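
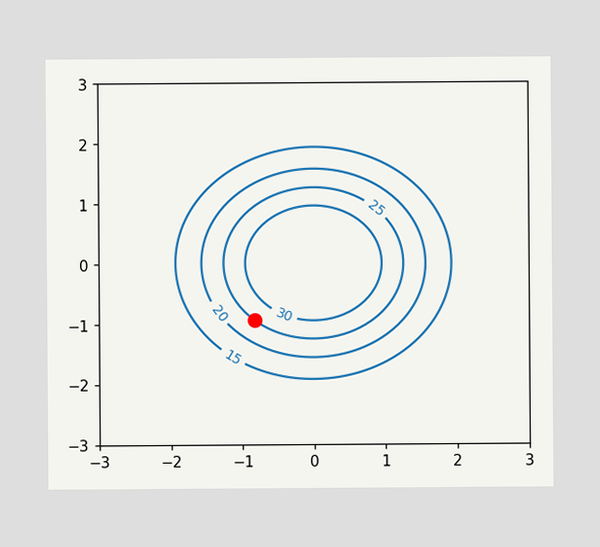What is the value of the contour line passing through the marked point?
25

The marked point sits on the contour labelled 25.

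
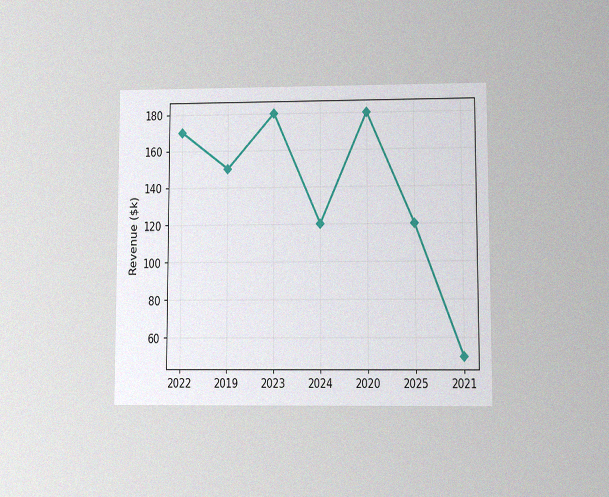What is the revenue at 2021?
The chart is viewed at a slight angle, with some photo noise. At 2021, the line is at $50k.

$50k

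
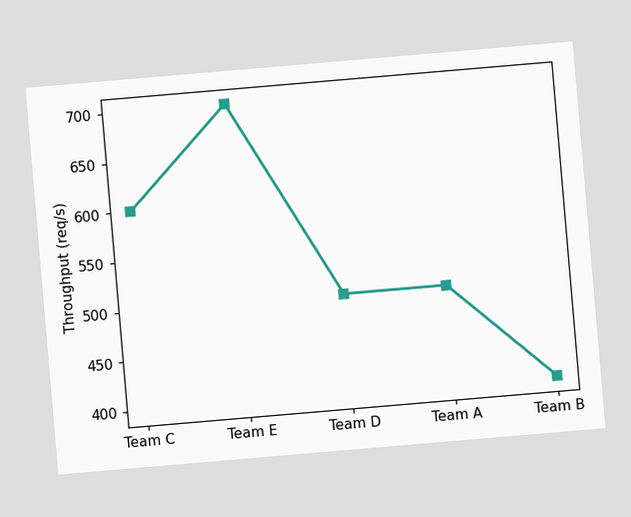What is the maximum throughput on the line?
700req/s

The chart is tilted about 5° counter-clockwise. The highest point is at Team E, and reading across to the y-axis gives 700req/s.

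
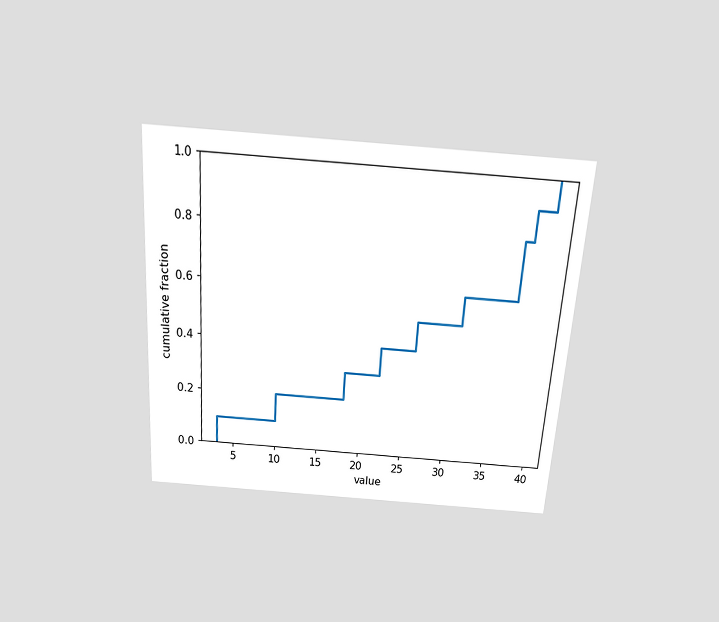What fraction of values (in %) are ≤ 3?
The chart is tilted about 4° clockwise and viewed slightly from above. At x=3 the ECDF step is at 10%.

10%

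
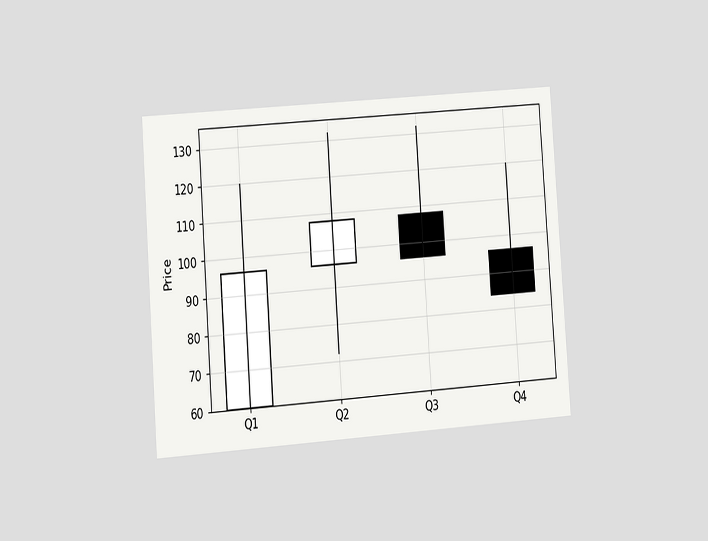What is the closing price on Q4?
84

The chart is tilted about 4° counter-clockwise and viewed at a slight angle. The Q4 candle closes at 84.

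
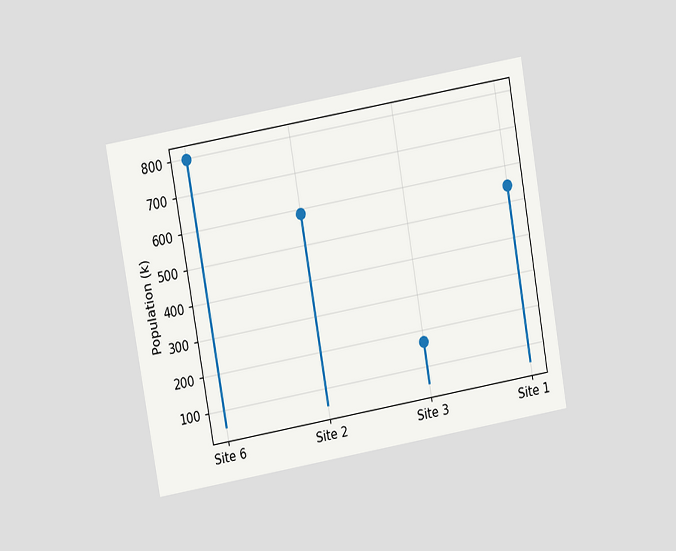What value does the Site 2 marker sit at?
588k

The chart is tilted about 10° counter-clockwise and viewed at a slight angle. The Site 2 marker sits at 588k.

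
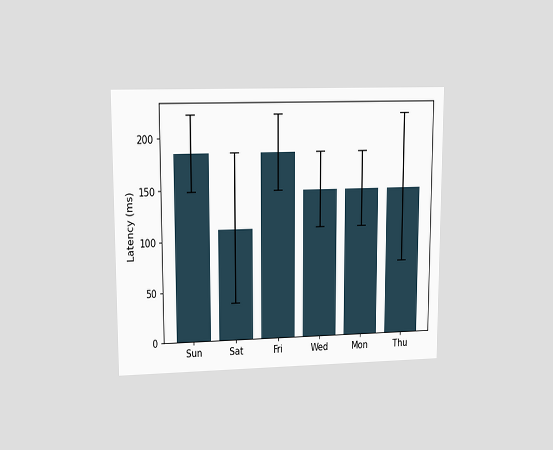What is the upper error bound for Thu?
222ms

The chart is viewed at a slight angle. The Thu bar's upper whisker reaches 222ms.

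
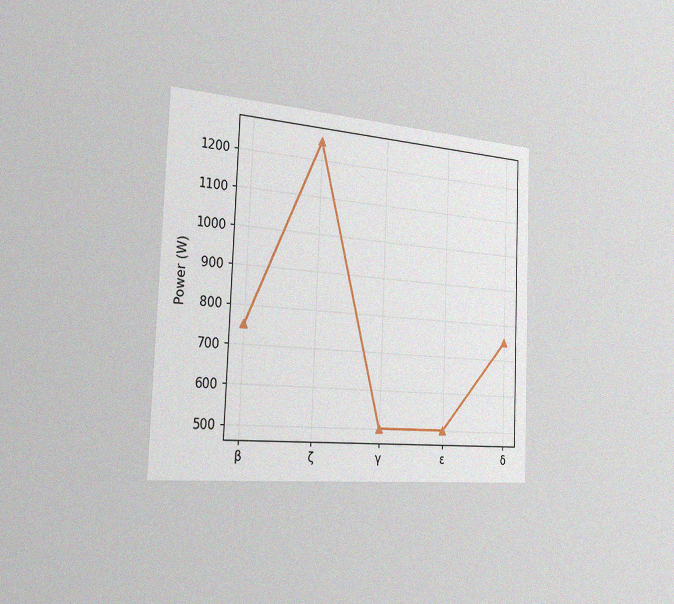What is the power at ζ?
1250W

The chart is tilted about 2° clockwise and viewed slightly from the left, with some photo noise. At ζ, the line is at 1250W.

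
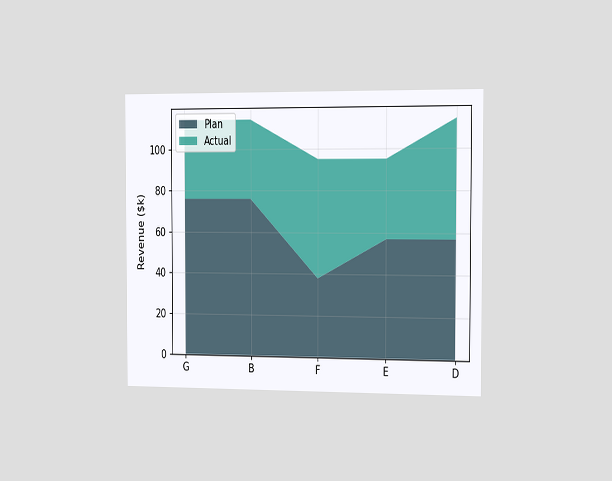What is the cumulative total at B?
The chart is viewed slightly from the right. The stacked total at B reaches $114k.

$114k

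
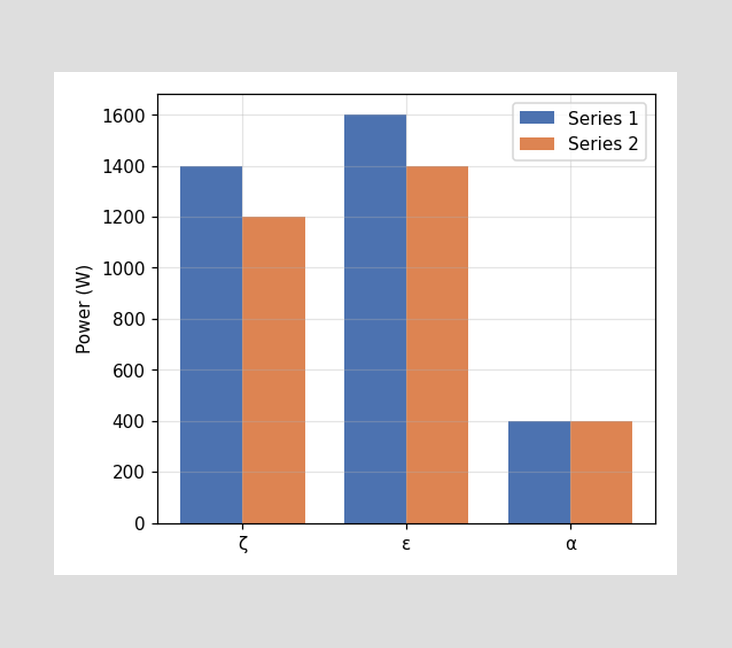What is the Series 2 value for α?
The Series 2 bar at α reaches 400W on the y-axis.

400W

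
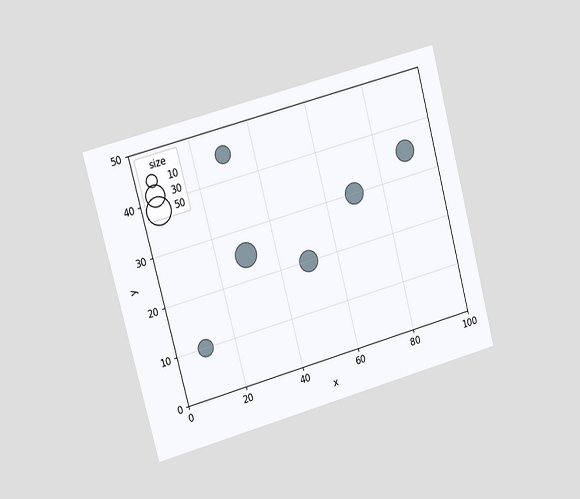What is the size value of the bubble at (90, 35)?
The chart is tilted about 15° counter-clockwise and viewed slightly from the left. Matching the bubble at (90, 35) against the size legend gives 30.

30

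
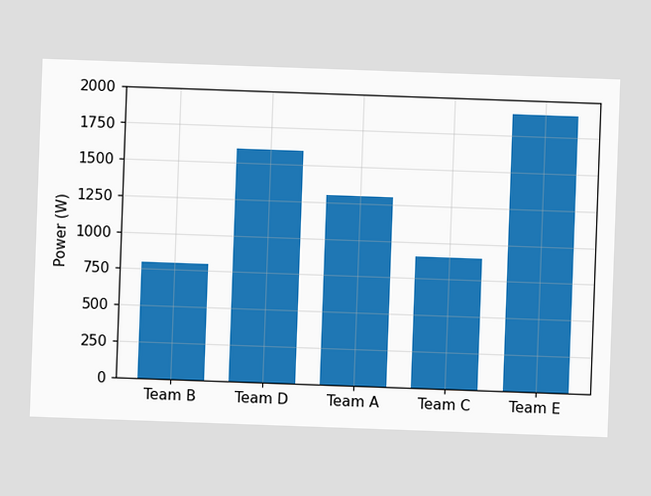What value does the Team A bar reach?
1300W

The chart is tilted about 2° clockwise. Reading along the chart's y-axis, the Team A bar reaches 1300W.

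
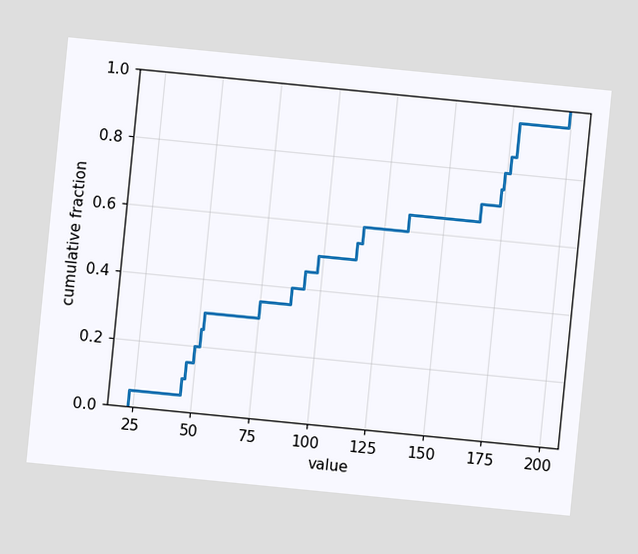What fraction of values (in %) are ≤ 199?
The chart is tilted about 6° clockwise. At x=199 the ECDF step is at 100%.

100%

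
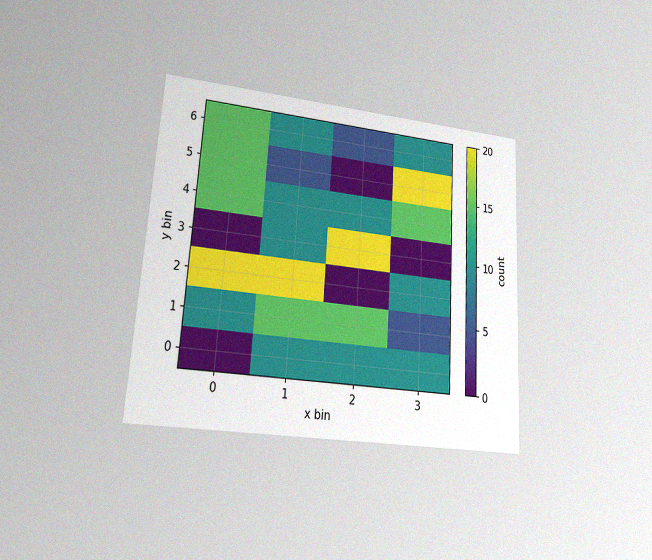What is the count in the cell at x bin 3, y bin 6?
The chart is tilted about 3° clockwise and viewed at a slight angle, with some photo noise. Matching the cell (3, 6) against the colorbar gives 10.

10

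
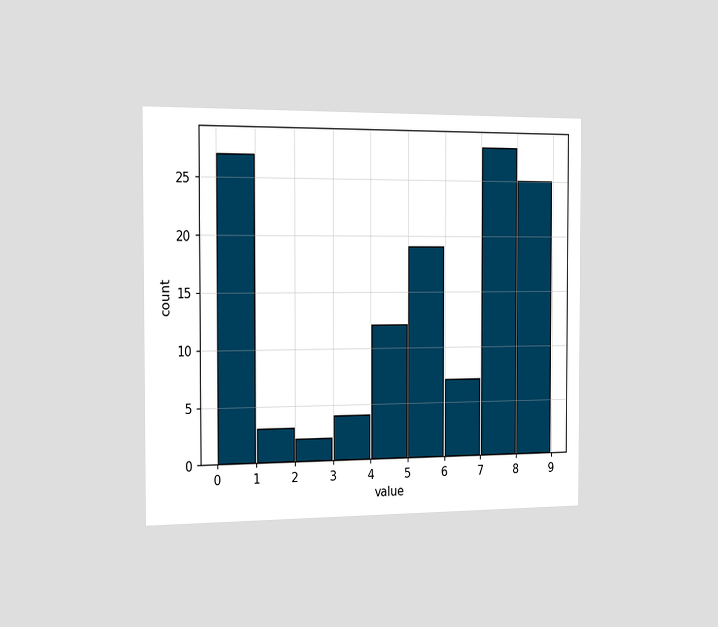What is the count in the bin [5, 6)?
The chart is viewed slightly from the left. The [5, 6) bin has height 19.

19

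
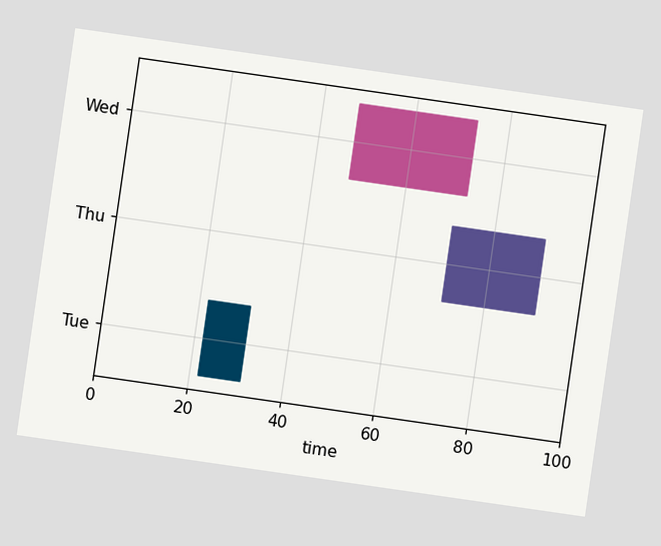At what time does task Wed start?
The chart is tilted about 8° clockwise. The Wed bar begins at t=48.

48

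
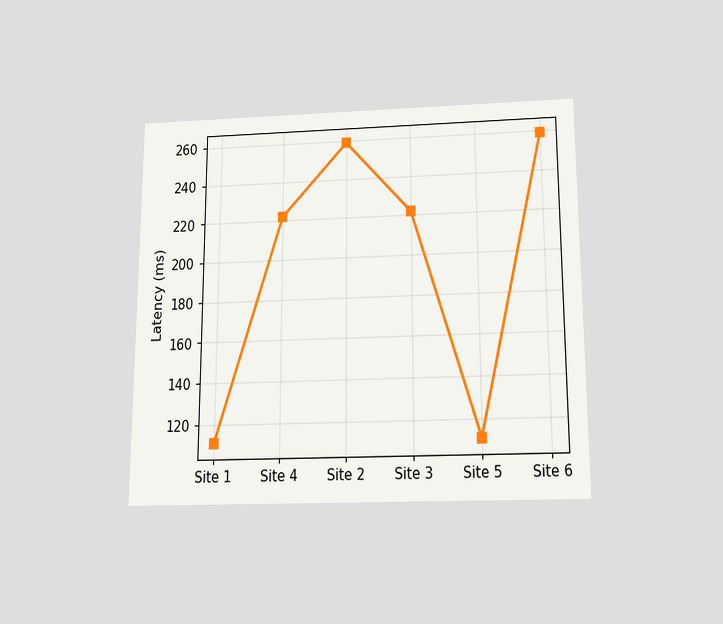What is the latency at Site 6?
The chart is viewed slightly from below. At Site 6, the line is at 259ms.

259ms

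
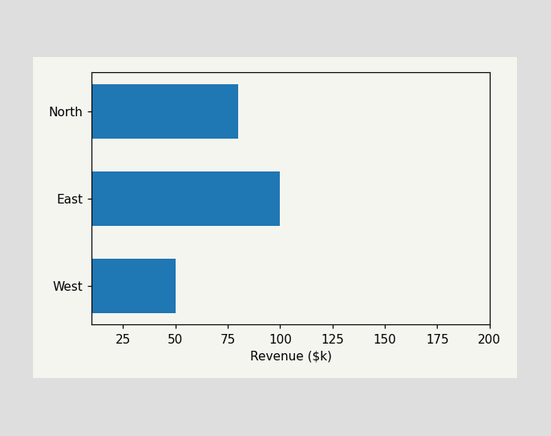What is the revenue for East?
$100k

Reading along the chart's x-axis, the East bar reaches $100k.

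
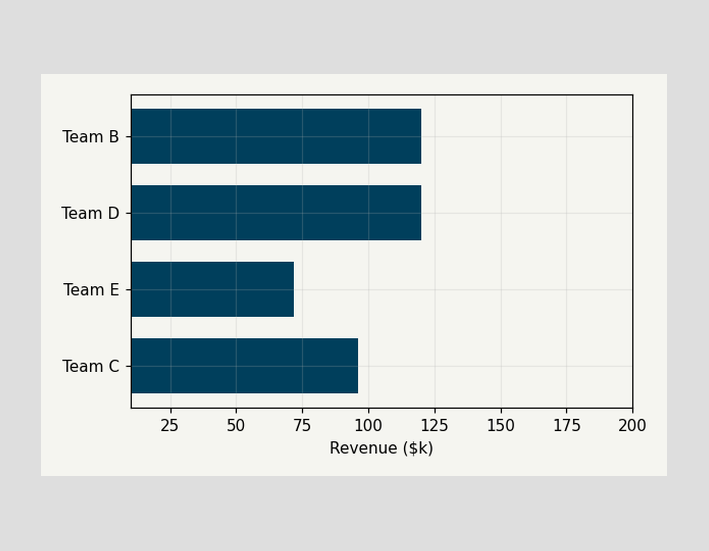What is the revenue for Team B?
$120k

Reading along the chart's x-axis, the Team B bar reaches $120k.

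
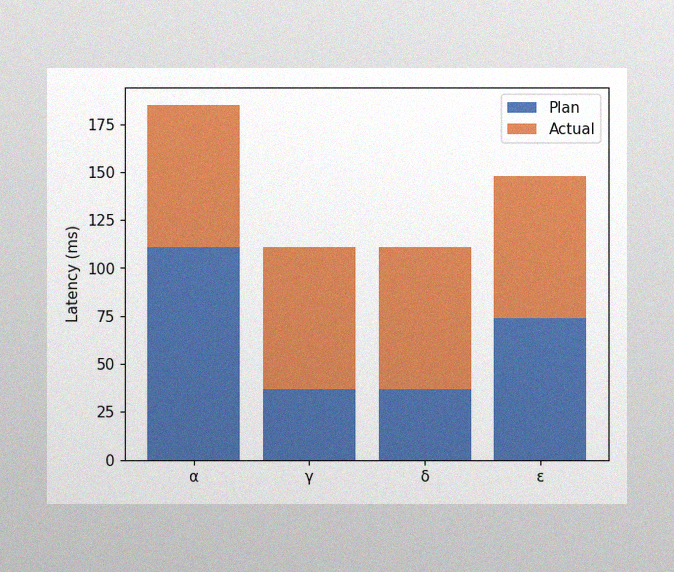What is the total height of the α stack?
185ms

The image has some photo noise and uneven lighting. The α stack's top reaches 185ms on the y-axis.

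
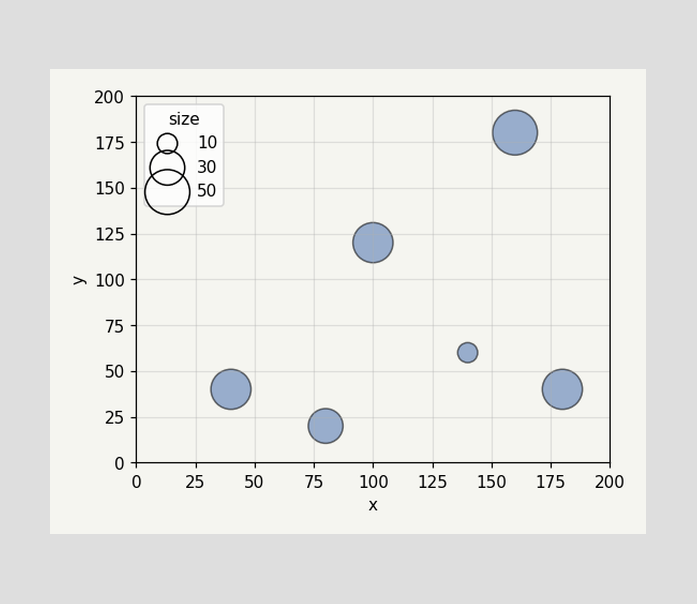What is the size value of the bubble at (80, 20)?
Matching the bubble at (80, 20) against the size legend gives 30.

30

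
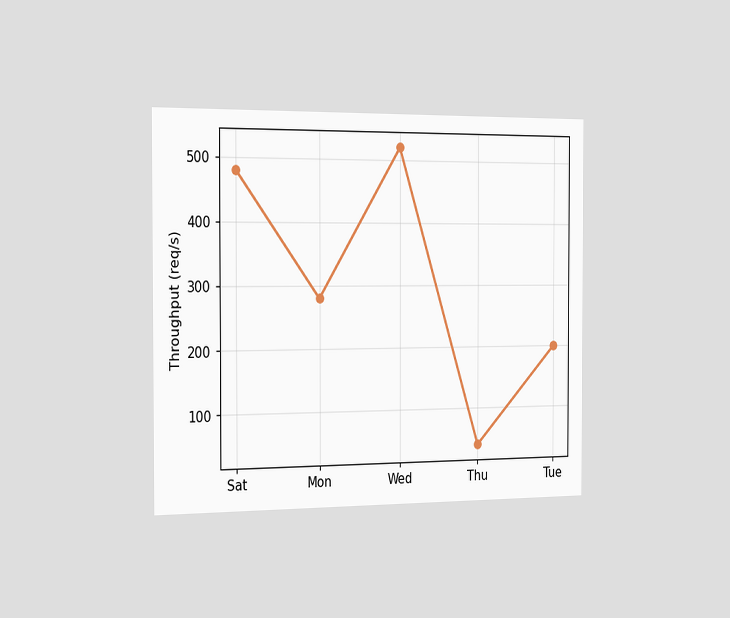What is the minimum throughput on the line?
The chart is viewed slightly from the left. The lowest point is at Thu, and reading across to the y-axis gives 40req/s.

40req/s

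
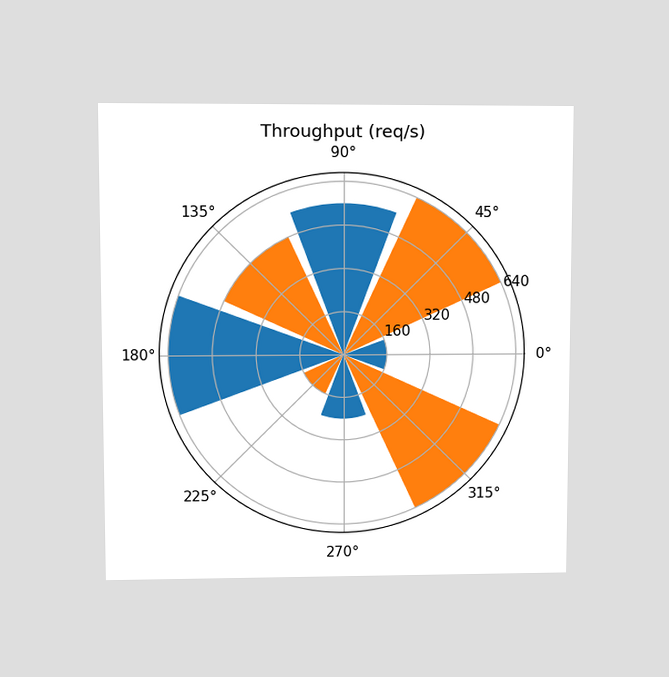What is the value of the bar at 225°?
160req/s

The chart is viewed at a slight angle. The bar at 225° reaches 160req/s on the radial axis.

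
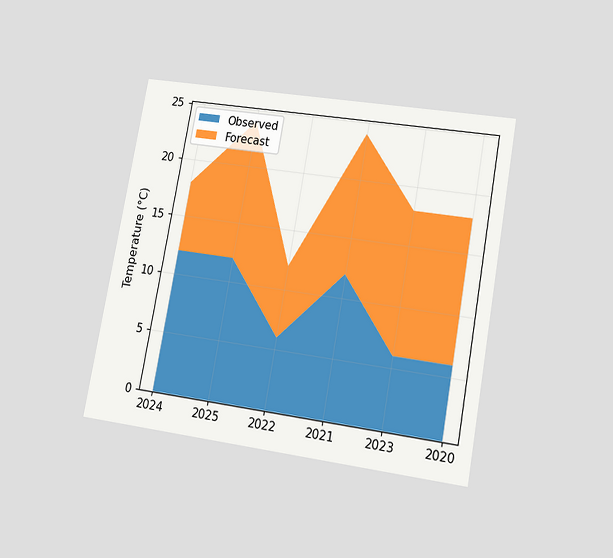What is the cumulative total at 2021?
The chart is tilted about 10° clockwise and viewed at a slight angle. The stacked total at 2021 reaches 24°C.

24°C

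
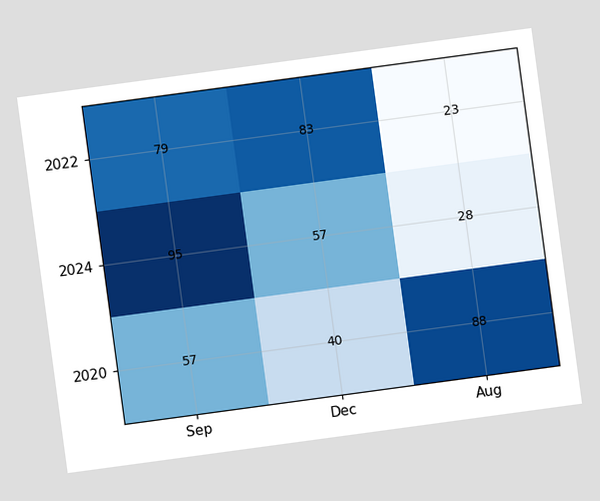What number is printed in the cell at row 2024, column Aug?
28

The chart is tilted about 8° counter-clockwise. The (2024, Aug) cell reads 28.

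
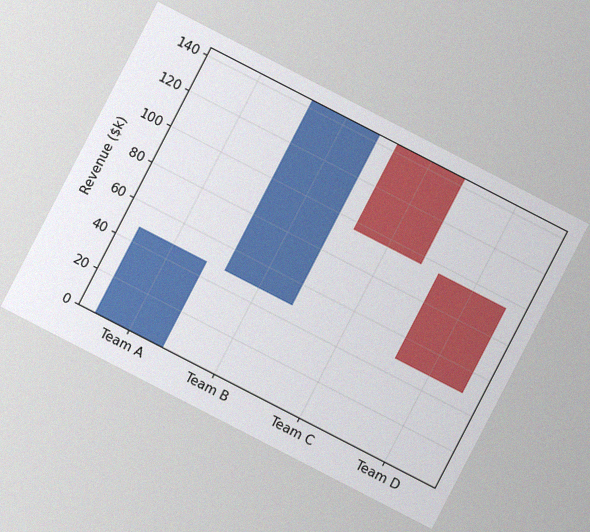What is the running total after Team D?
$48k

The chart is tilted about 27° clockwise, with some photo noise. After Team D the running total reaches $48k.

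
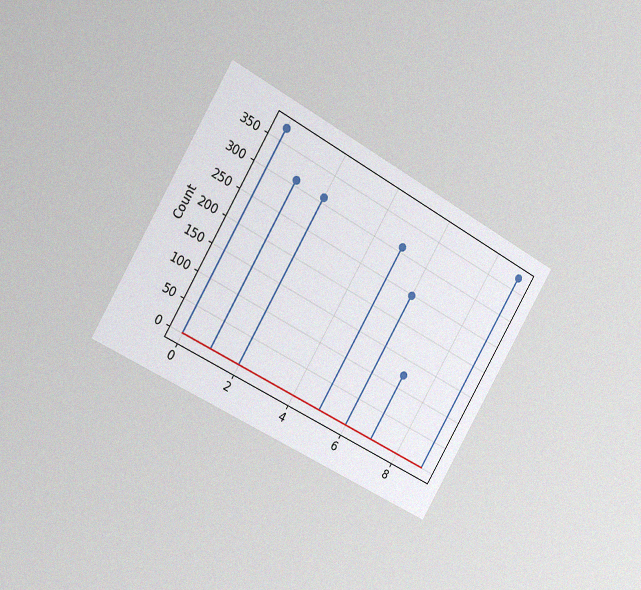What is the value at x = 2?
The chart is tilted about 30° clockwise and viewed slightly from the left, with some photo noise. The stem at x=2 reaches 310.

310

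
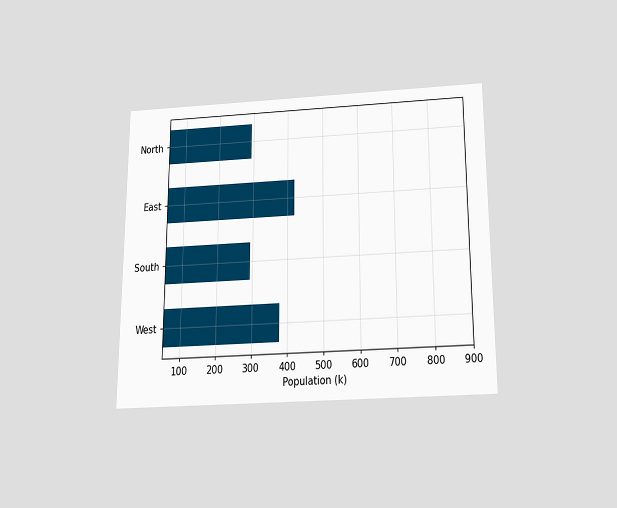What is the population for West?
378k

The chart is viewed slightly from below. Reading along the chart's x-axis, the West bar reaches 378k.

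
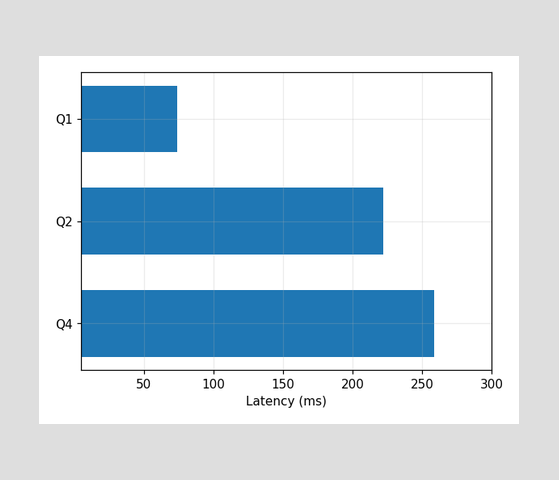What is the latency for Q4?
259ms

Reading along the chart's x-axis, the Q4 bar reaches 259ms.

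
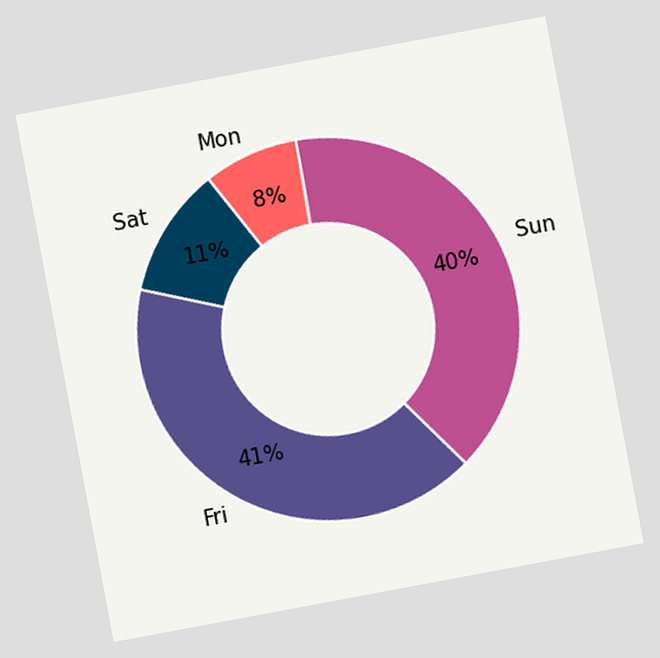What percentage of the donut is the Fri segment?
41%

The chart is tilted about 11° counter-clockwise. The Fri segment takes up 41% of the ring.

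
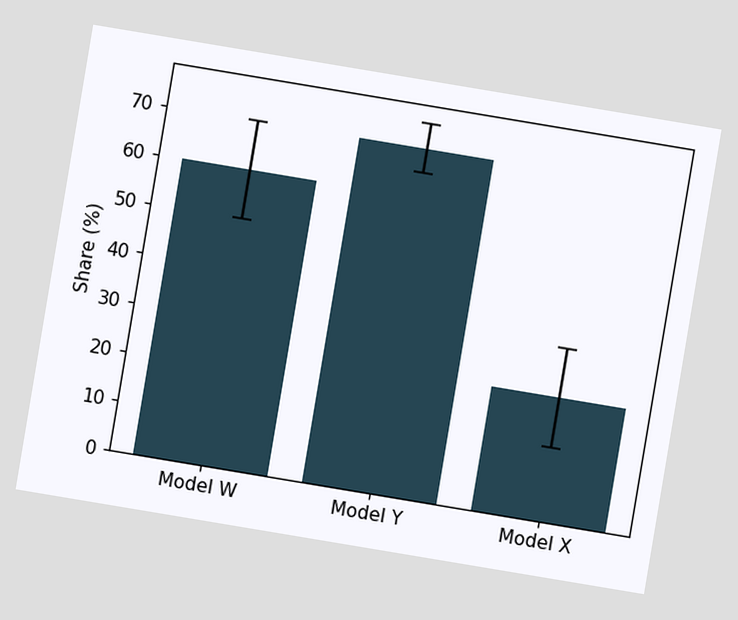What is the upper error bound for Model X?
The chart is tilted about 9° clockwise. The Model X bar's upper whisker reaches 35%.

35%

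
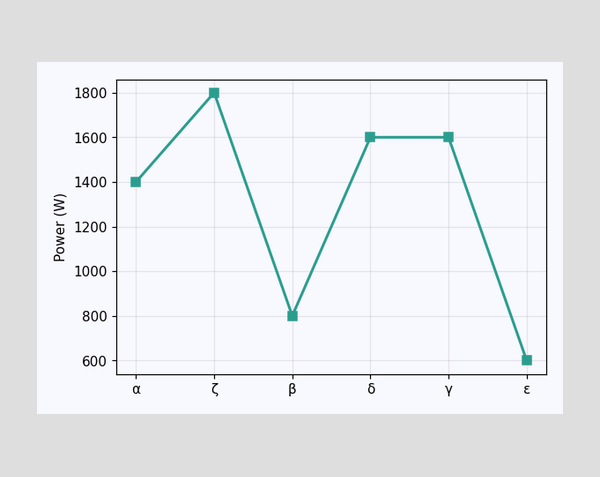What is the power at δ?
1600W

At δ, the line is at 1600W.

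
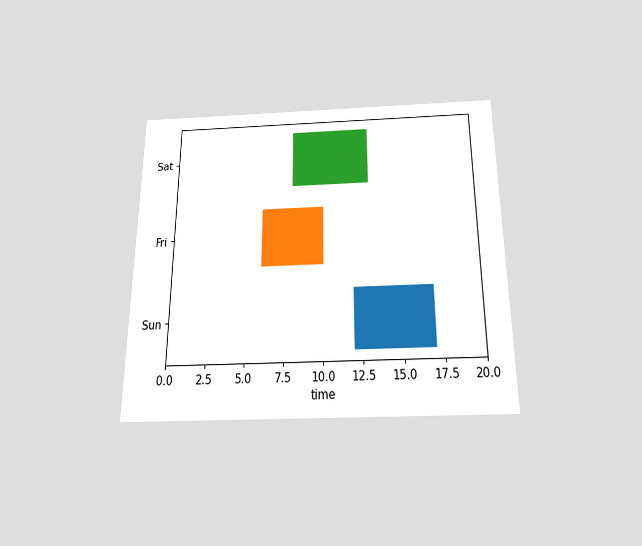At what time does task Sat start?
8

The chart is viewed slightly from below. The Sat bar begins at t=8.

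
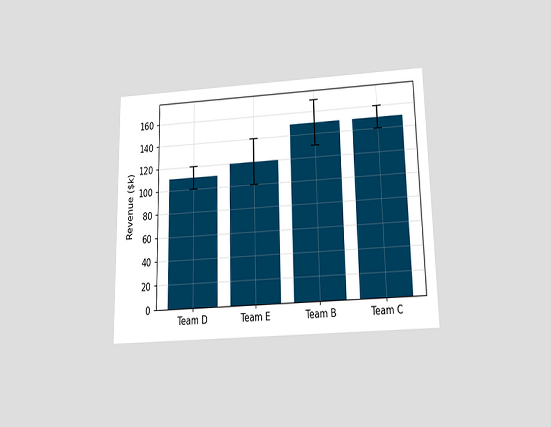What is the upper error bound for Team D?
$120k

The chart is viewed slightly from below. The Team D bar's upper whisker reaches $120k.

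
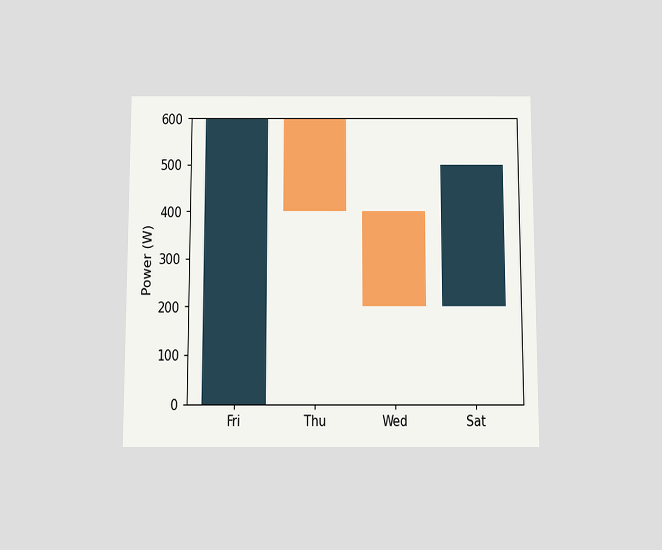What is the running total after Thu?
400W

The chart is viewed slightly from below. After Thu the running total reaches 400W.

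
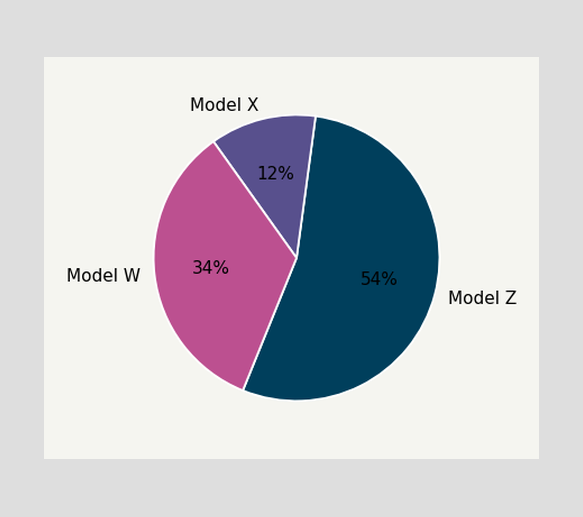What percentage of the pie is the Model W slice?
34%

The Model W slice takes up 34% of the pie.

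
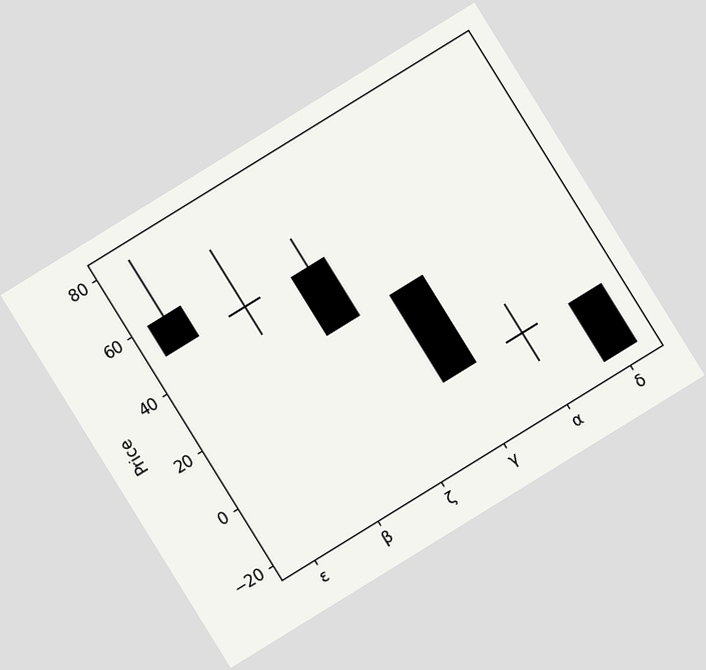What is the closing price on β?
50

The chart is tilted about 32° counter-clockwise. The β candle closes at 50.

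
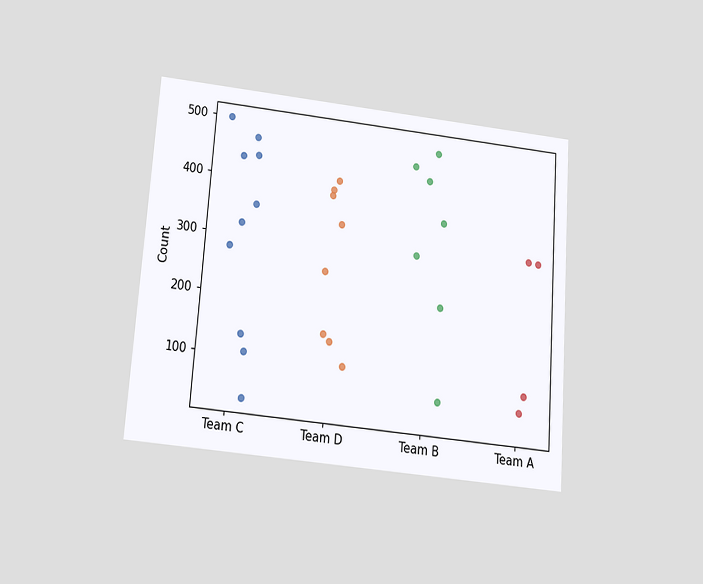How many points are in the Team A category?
The chart is tilted about 4° clockwise and viewed slightly from below. Counting the markers in the Team A column gives 4.

4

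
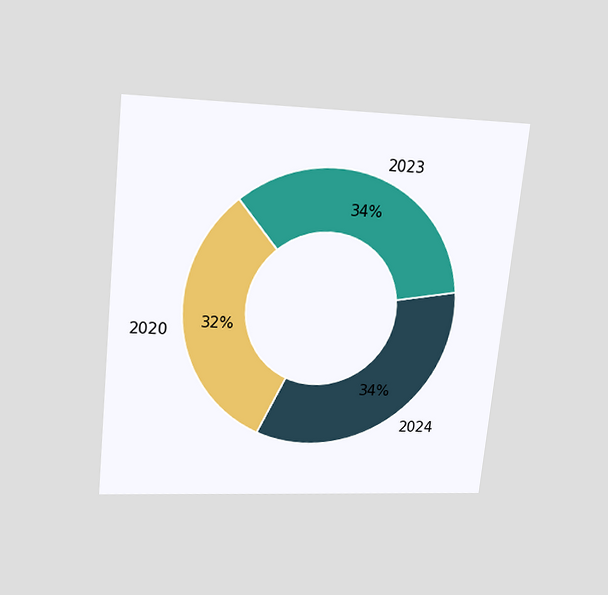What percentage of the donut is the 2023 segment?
The chart is tilted about 6° clockwise and viewed slightly from above. The 2023 segment takes up 34% of the ring.

34%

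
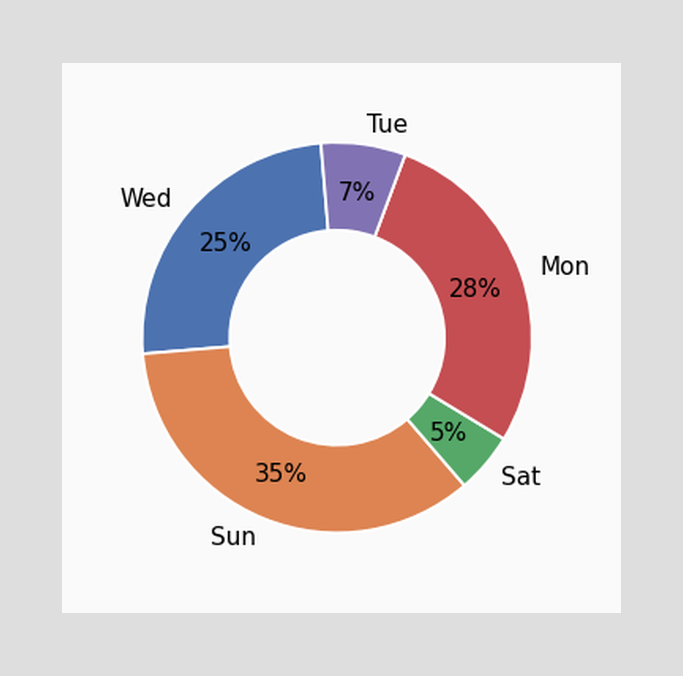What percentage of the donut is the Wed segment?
25%

The Wed segment takes up 25% of the ring.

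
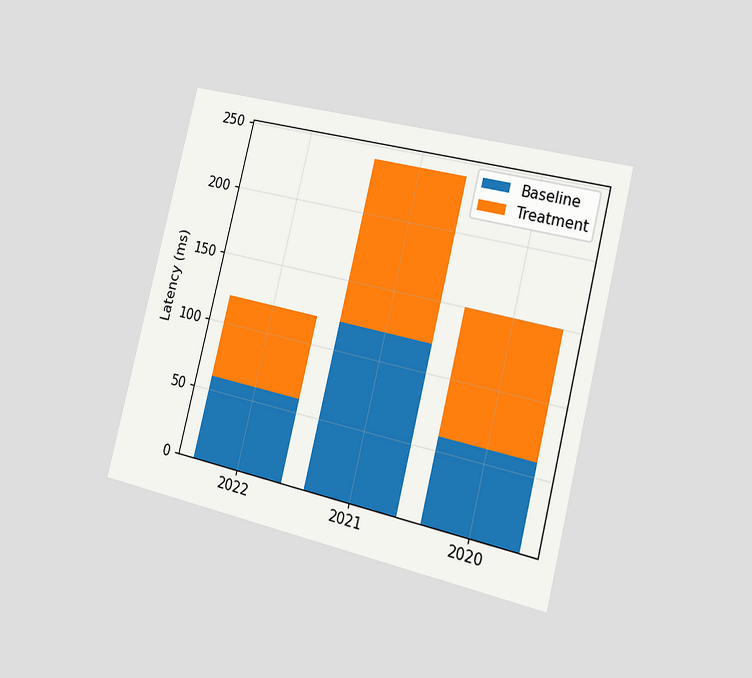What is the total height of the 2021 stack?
The chart is tilted about 14° clockwise and viewed slightly from the right. The 2021 stack's top reaches 240ms on the y-axis.

240ms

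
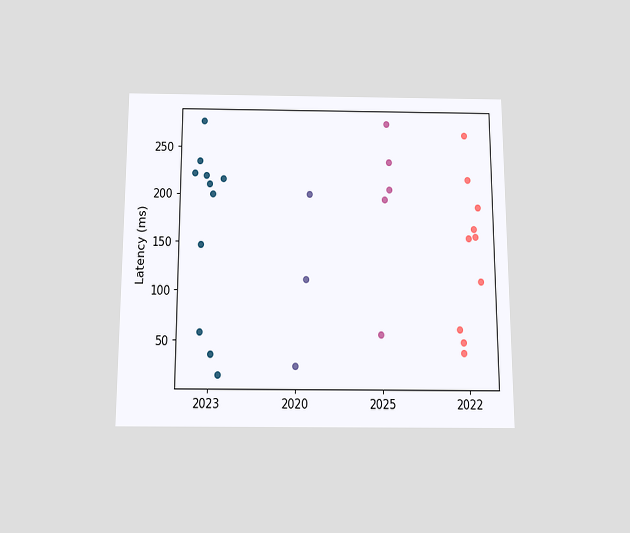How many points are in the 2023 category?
The chart is viewed slightly from below. Counting the markers in the 2023 column gives 11.

11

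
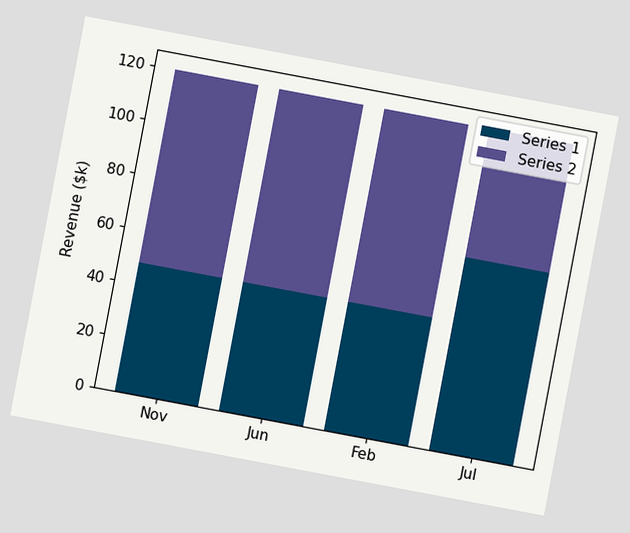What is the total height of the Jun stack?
The chart is tilted about 11° clockwise. The Jun stack's top reaches $120k on the y-axis.

$120k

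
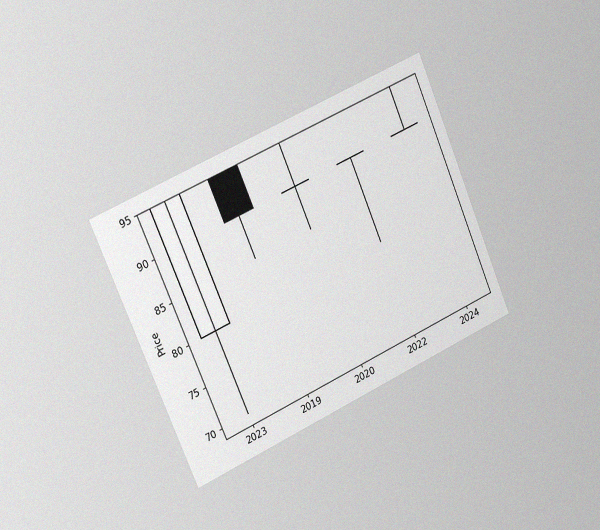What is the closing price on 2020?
90

The chart is tilted about 23° counter-clockwise and viewed slightly from the left, with some photo noise. The 2020 candle closes at 90.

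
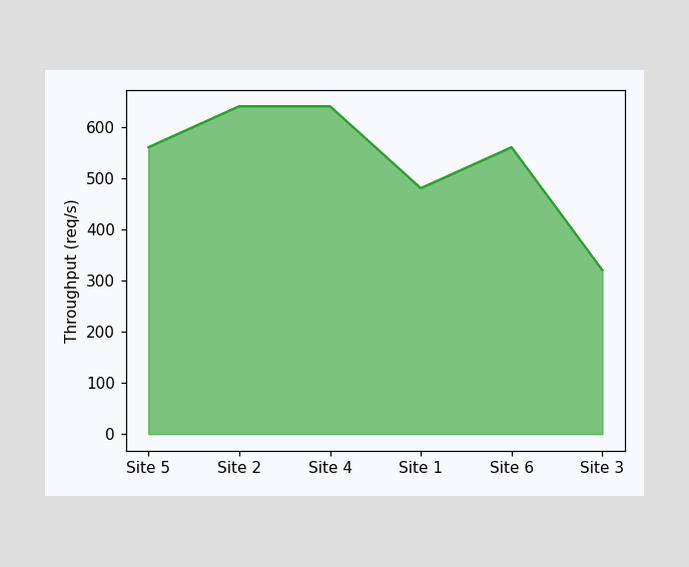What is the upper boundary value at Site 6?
At Site 6 the upper boundary is at 560req/s.

560req/s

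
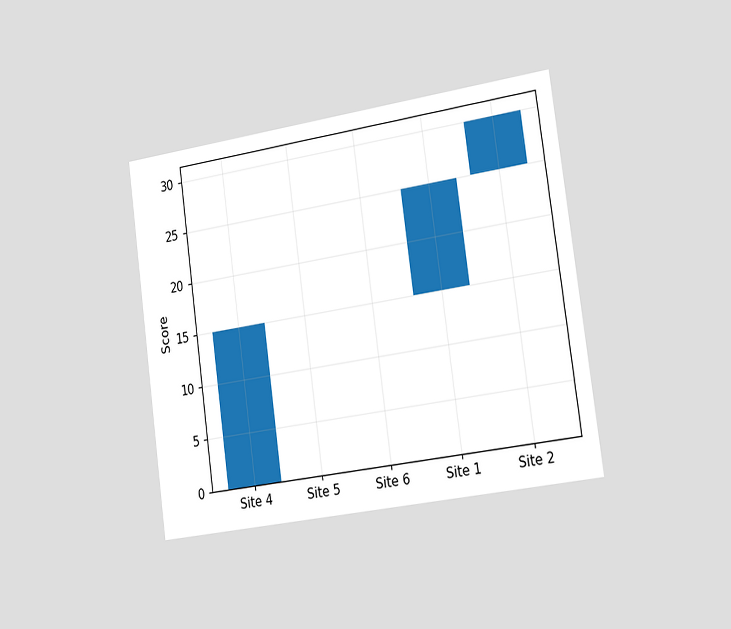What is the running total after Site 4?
15

The chart is tilted about 8° counter-clockwise and viewed slightly from the right. After Site 4 the running total reaches 15.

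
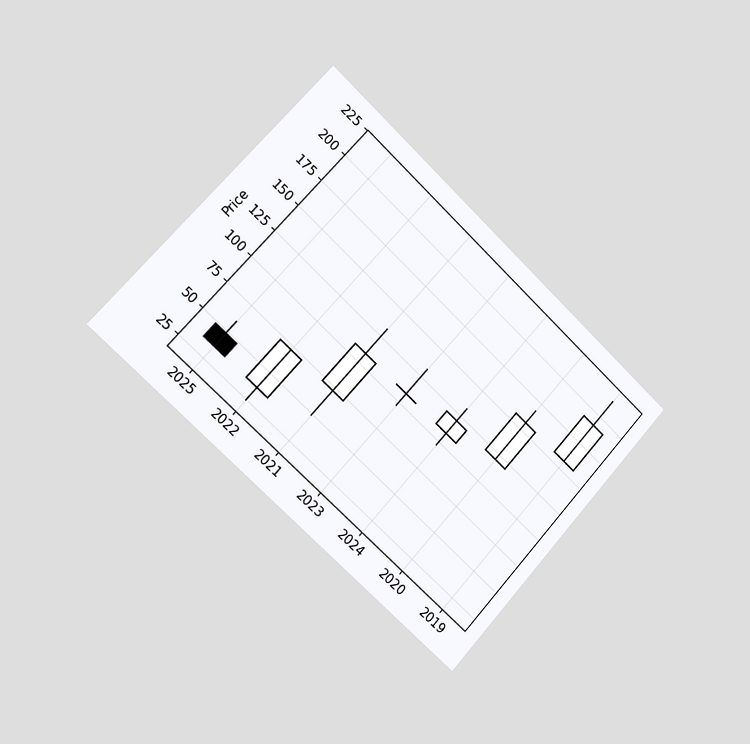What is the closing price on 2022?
72

The chart is tilted about 43° clockwise and viewed slightly from the left. The 2022 candle closes at 72.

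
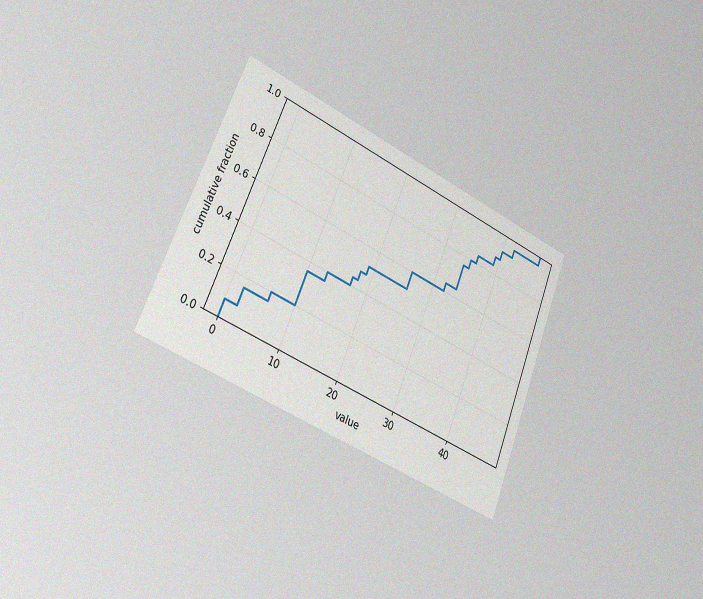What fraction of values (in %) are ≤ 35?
The chart is tilted about 22° clockwise and viewed slightly from the left, with some photo noise. At x=35 the ECDF step is at 80%.

80%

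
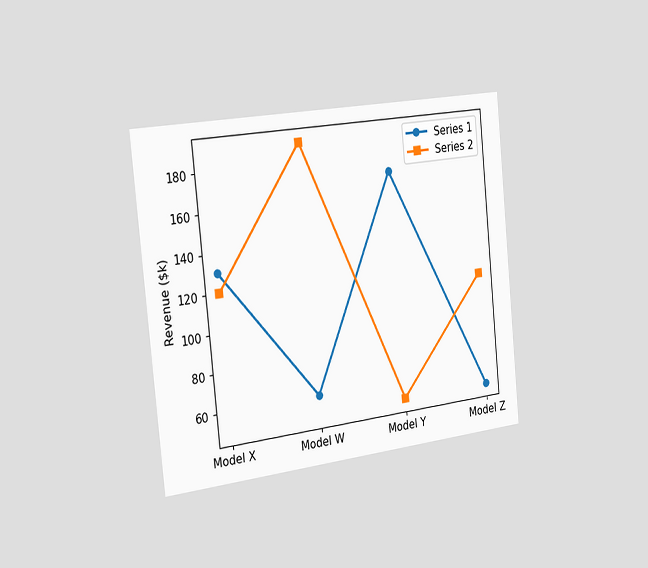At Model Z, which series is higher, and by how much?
Series 2, by $60k

The chart is tilted about 6° counter-clockwise and viewed slightly from the left. At Model Z, Series 2 sits above the other line by $60k.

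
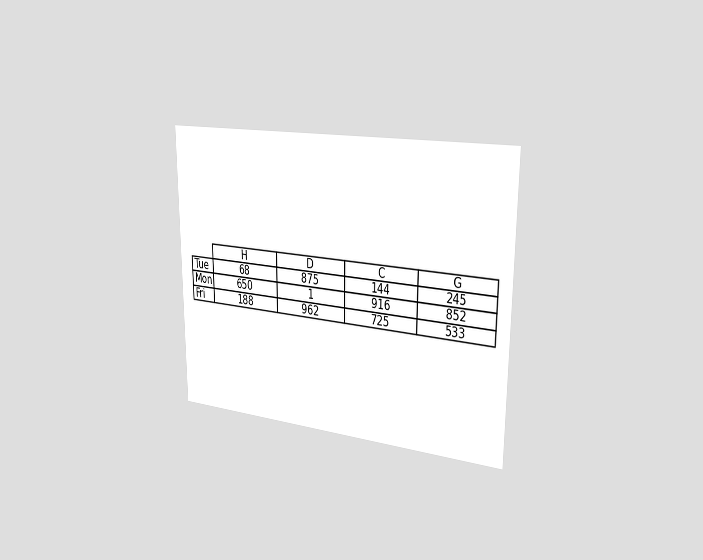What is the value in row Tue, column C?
144

The chart is viewed slightly from the right. The (Tue, C) cell reads 144.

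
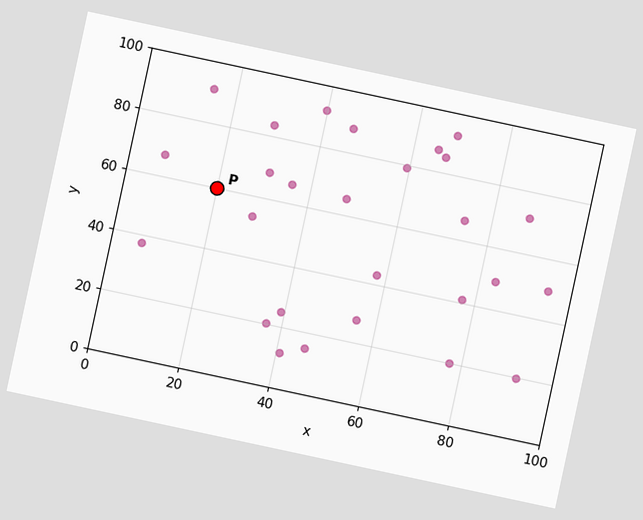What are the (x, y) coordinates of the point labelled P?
(20, 60)

The chart is tilted about 12° clockwise. Following the gridlines from P to each axis, P sits at (20, 60).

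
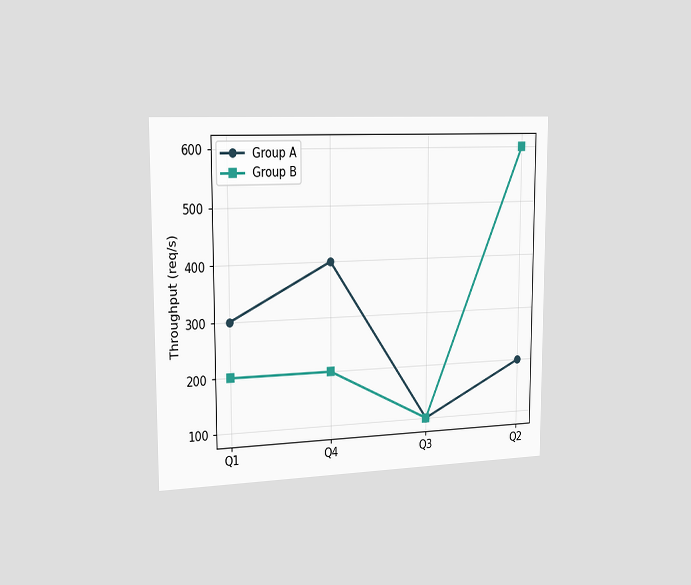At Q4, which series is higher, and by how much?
The chart is viewed slightly from the left. At Q4, Group A sits above the other line by 200req/s.

Group A, by 200req/s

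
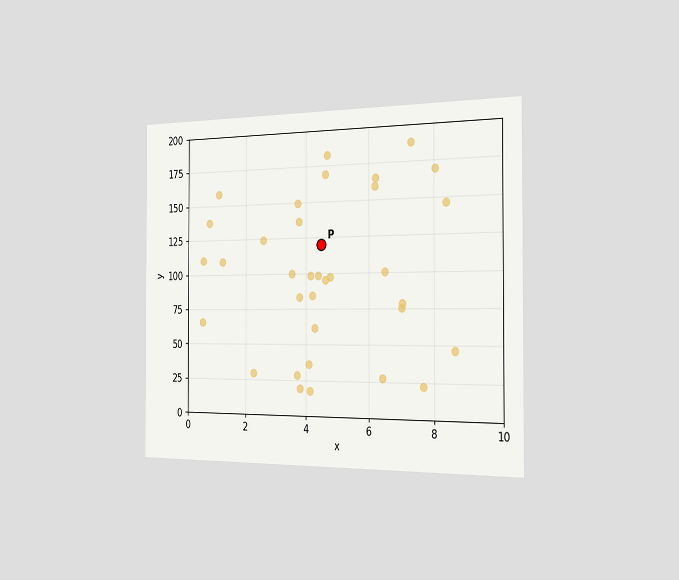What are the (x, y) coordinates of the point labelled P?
The chart is viewed slightly from the right. Following the gridlines from P to each axis, P sits at (4.5, 120).

(4.5, 120)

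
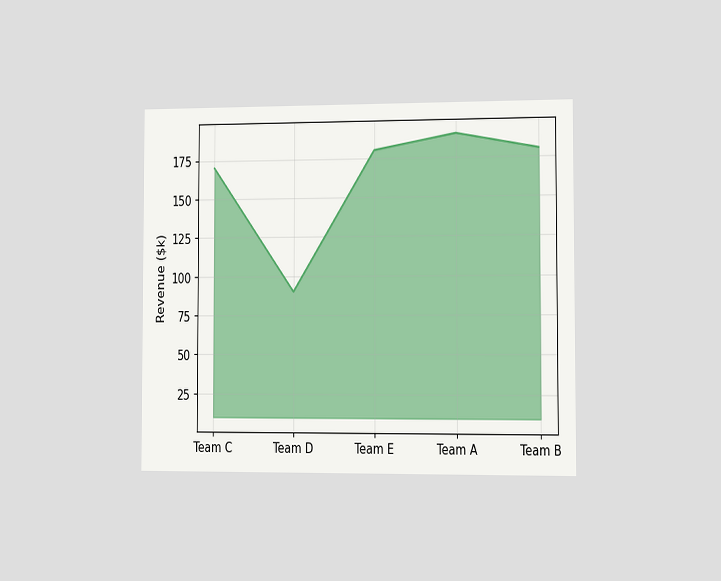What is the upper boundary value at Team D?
The chart is viewed slightly from the right. At Team D the upper boundary is at $90k.

$90k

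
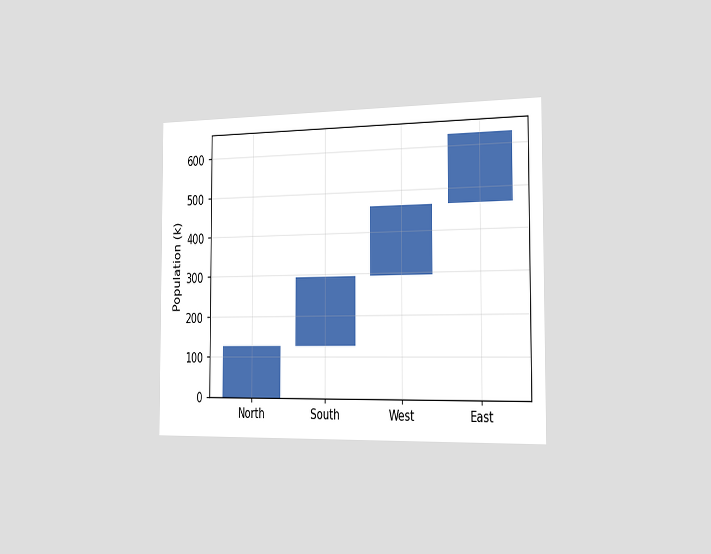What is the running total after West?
The chart is viewed slightly from the right. After West the running total reaches 462k.

462k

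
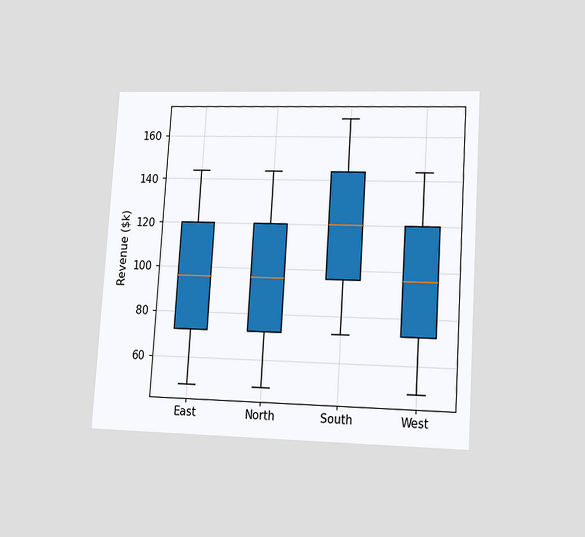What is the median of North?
The chart is tilted about 4° clockwise and viewed at a slight angle. The median line in the North box sits at $96k.

$96k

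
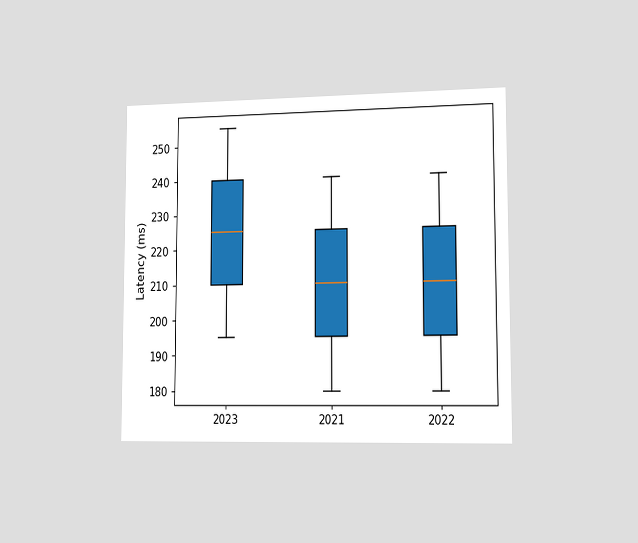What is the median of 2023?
The chart is viewed slightly from the right. The median line in the 2023 box sits at 225ms.

225ms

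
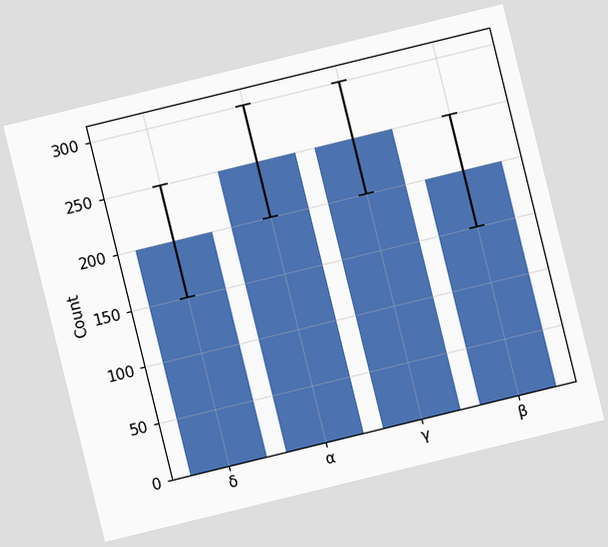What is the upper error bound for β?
250

The chart is tilted about 14° counter-clockwise. The β bar's upper whisker reaches 250.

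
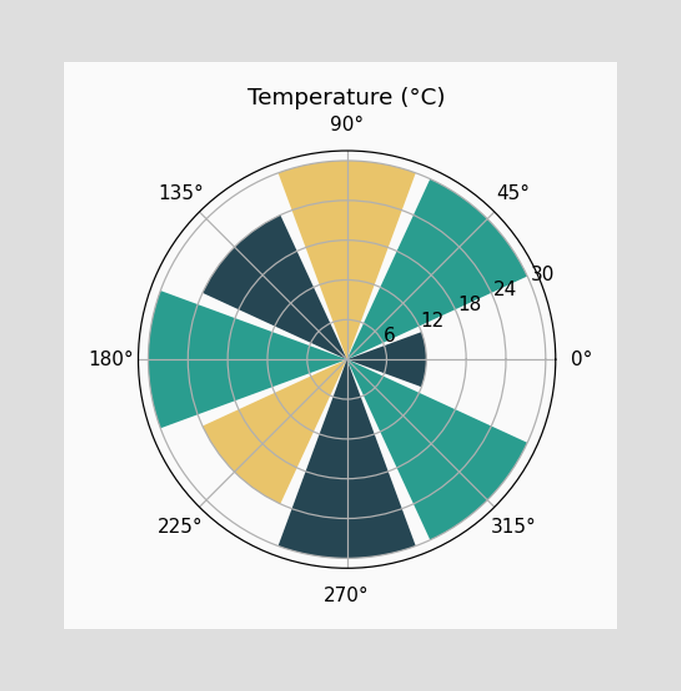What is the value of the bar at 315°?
30°C

The bar at 315° reaches 30°C on the radial axis.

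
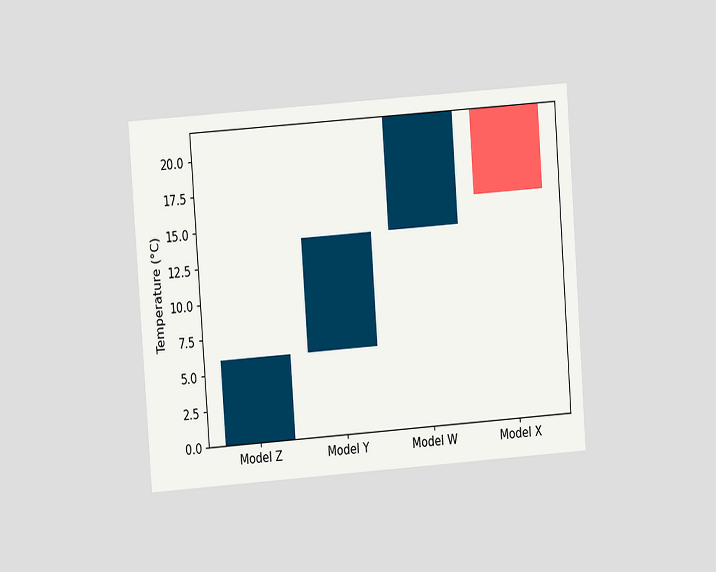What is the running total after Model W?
22°C

The chart is tilted about 4° counter-clockwise and viewed at a slight angle. After Model W the running total reaches 22°C.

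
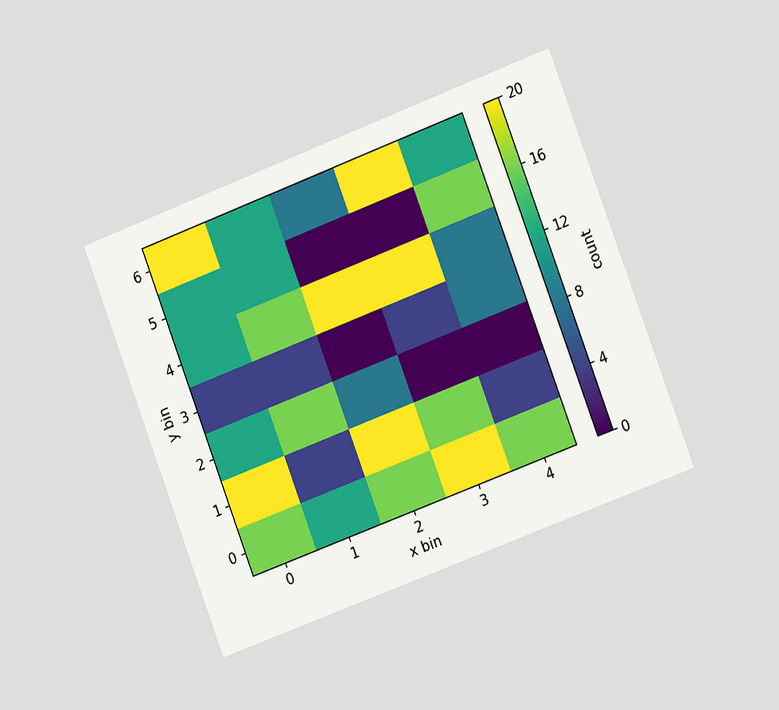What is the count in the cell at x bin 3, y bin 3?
4

The chart is tilted about 21° counter-clockwise and viewed slightly from the right. Matching the cell (3, 3) against the colorbar gives 4.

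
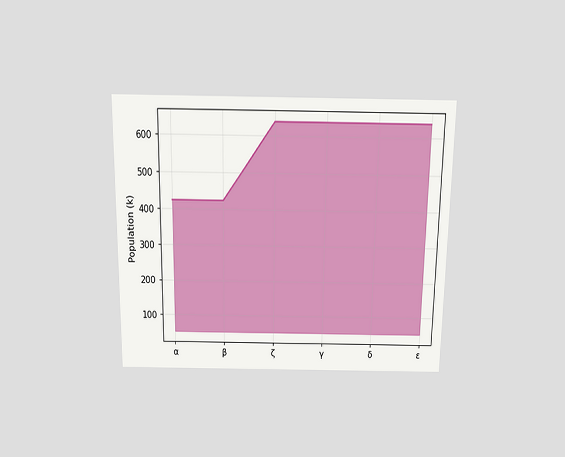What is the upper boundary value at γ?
636k

The chart is viewed slightly from above. At γ the upper boundary is at 636k.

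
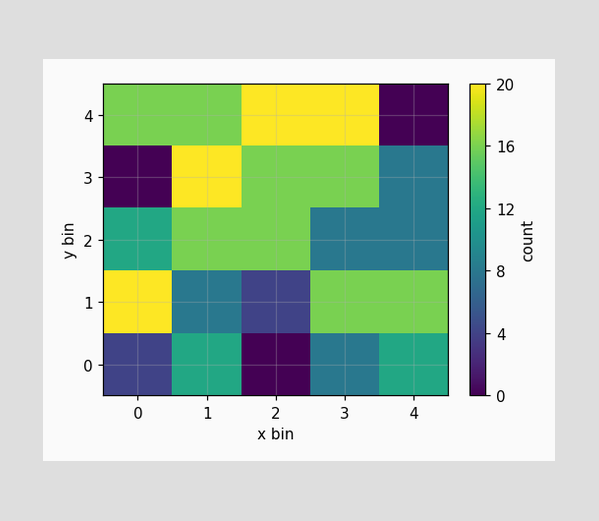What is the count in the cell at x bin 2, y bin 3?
Matching the cell (2, 3) against the colorbar gives 16.

16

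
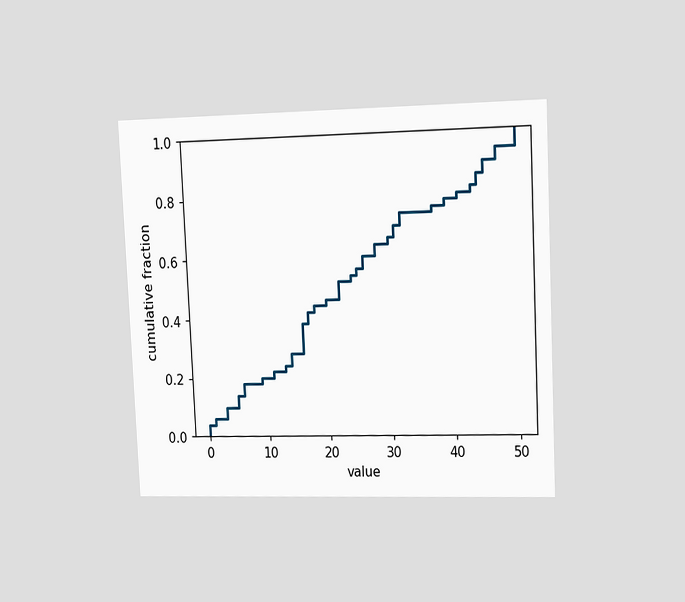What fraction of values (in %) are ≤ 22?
52%

The chart is tilted about 3° counter-clockwise and viewed slightly from the right. At x=22 the ECDF step is at 52%.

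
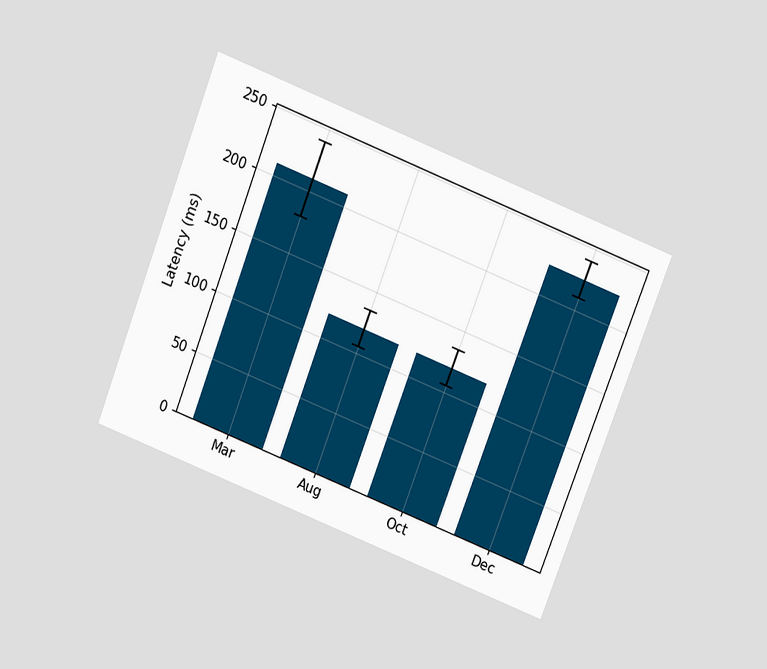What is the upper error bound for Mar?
The chart is tilted about 21° clockwise and viewed slightly from above. The Mar bar's upper whisker reaches 240ms.

240ms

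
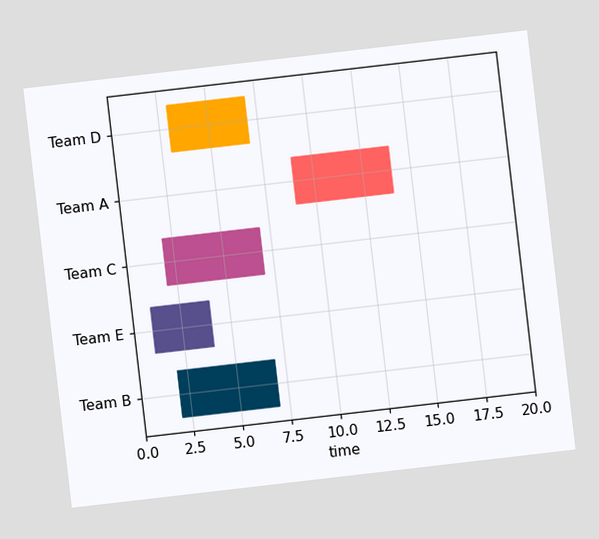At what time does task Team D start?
The chart is tilted about 7° counter-clockwise. The Team D bar begins at t=3.

3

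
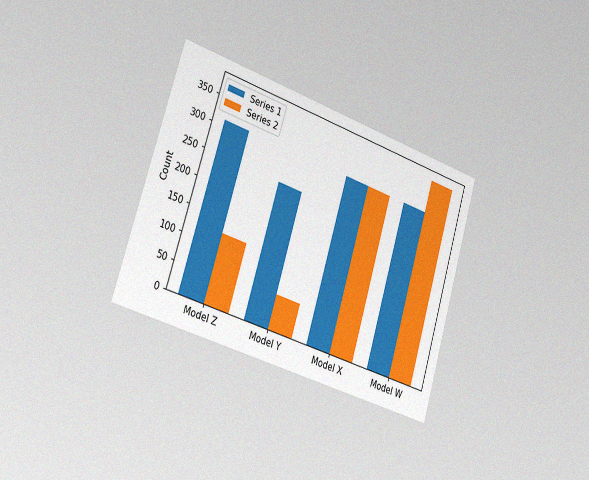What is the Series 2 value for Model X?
The chart is tilted about 17° clockwise and viewed slightly from the left, with some photo noise. The Series 2 bar at Model X reaches 310 on the y-axis.

310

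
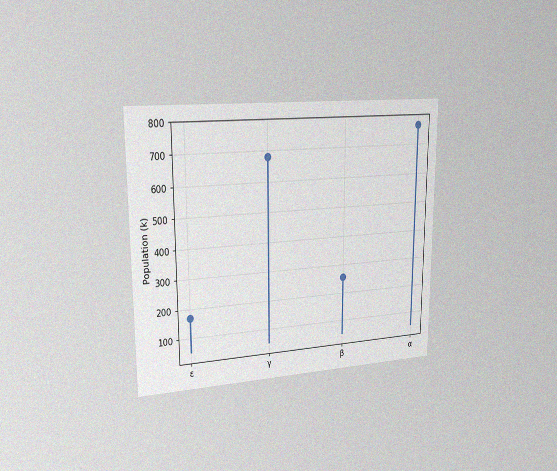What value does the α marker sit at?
765k

The chart is viewed slightly from the left, with some photo noise. The α marker sits at 765k.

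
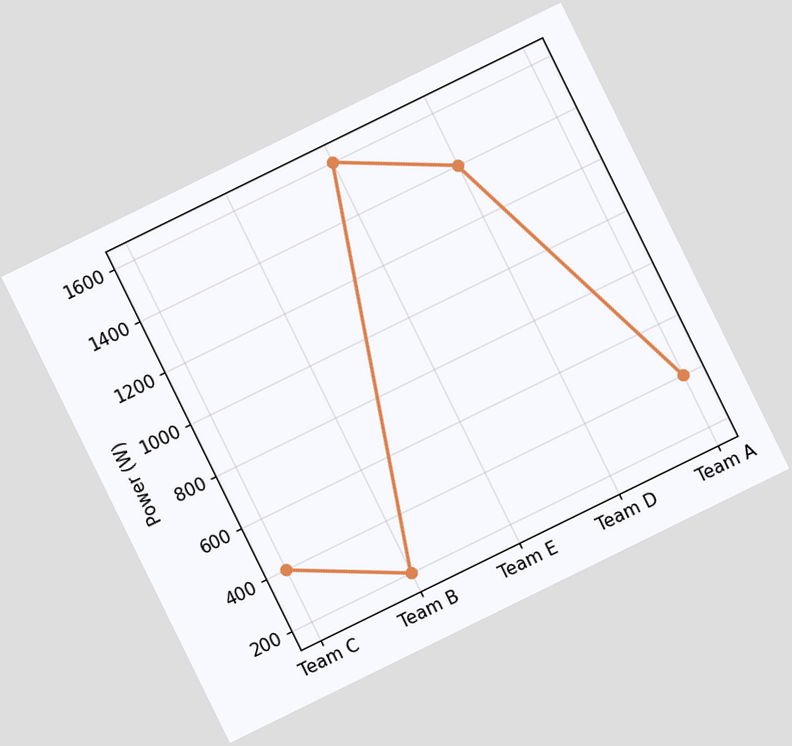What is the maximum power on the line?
1600W

The chart is tilted about 26° counter-clockwise. The highest point is at Team E, and reading across to the y-axis gives 1600W.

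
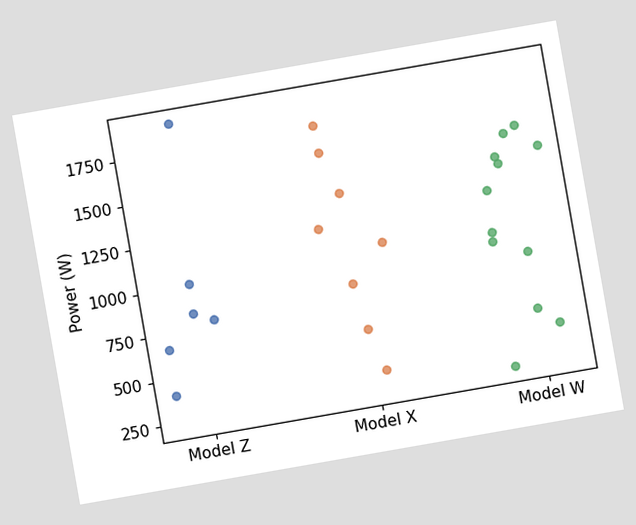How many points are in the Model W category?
The chart is tilted about 10° counter-clockwise. Counting the markers in the Model W column gives 12.

12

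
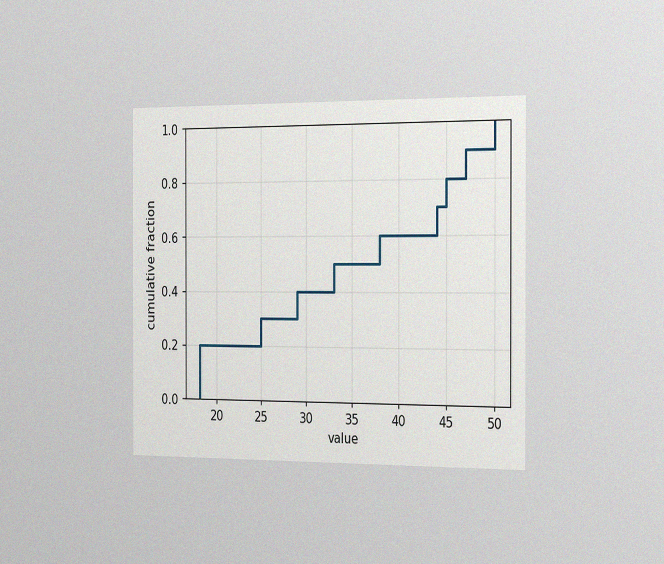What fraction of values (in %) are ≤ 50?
The chart is viewed slightly from the right, with some photo noise. At x=50 the ECDF step is at 100%.

100%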